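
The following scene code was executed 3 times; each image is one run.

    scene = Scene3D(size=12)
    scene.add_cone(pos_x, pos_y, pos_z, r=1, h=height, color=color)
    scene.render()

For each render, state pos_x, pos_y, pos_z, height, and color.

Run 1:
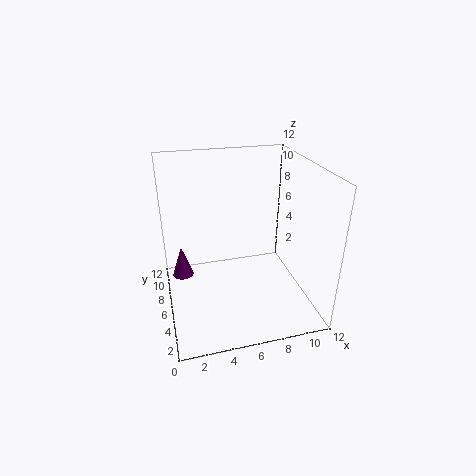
pos_x = 1.5
pos_y = 10
pos_z = 0.5
height = 3
color = 'purple'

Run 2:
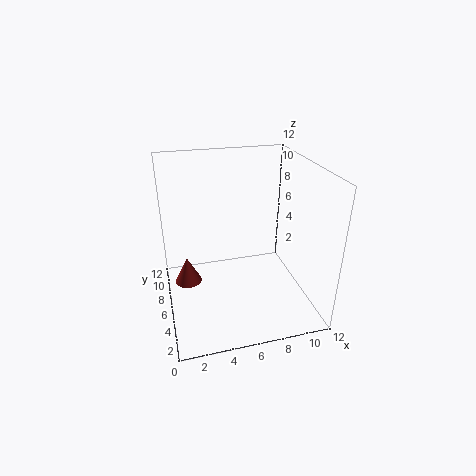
pos_x = 1.5
pos_y = 4
pos_z = 4
height = 2
color = 'brown'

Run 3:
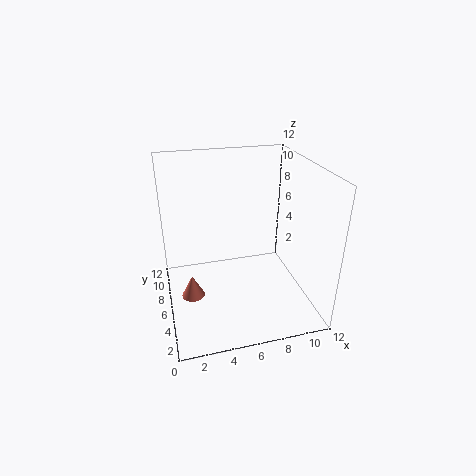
pos_x = 2
pos_y = 6.5
pos_z = 0.5
height = 2
color = 'salmon'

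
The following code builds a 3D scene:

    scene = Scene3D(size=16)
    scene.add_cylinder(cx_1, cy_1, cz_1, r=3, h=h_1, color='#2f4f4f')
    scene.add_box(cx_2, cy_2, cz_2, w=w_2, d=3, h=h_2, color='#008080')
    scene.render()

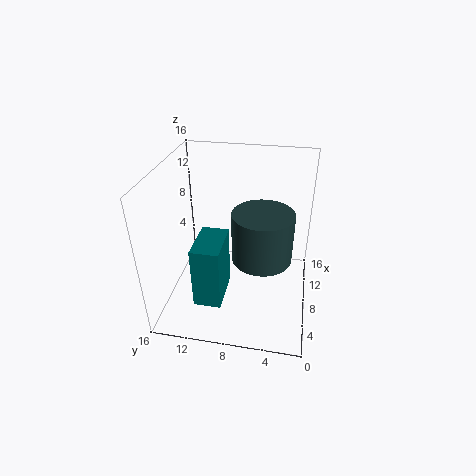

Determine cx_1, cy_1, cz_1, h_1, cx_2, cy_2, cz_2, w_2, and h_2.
cx_1 = 5, cy_1 = 5, cz_1 = 8, h_1 = 5, cx_2 = 3, cy_2 = 9, cz_2 = 2, w_2 = 5, h_2 = 7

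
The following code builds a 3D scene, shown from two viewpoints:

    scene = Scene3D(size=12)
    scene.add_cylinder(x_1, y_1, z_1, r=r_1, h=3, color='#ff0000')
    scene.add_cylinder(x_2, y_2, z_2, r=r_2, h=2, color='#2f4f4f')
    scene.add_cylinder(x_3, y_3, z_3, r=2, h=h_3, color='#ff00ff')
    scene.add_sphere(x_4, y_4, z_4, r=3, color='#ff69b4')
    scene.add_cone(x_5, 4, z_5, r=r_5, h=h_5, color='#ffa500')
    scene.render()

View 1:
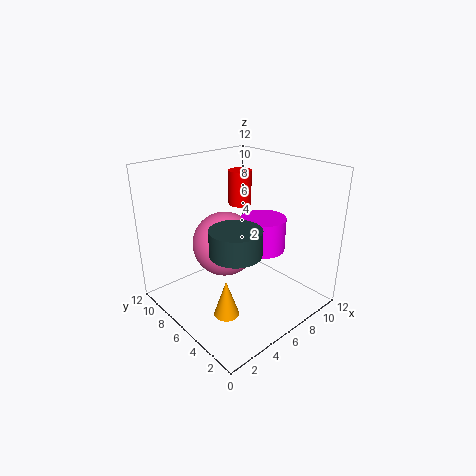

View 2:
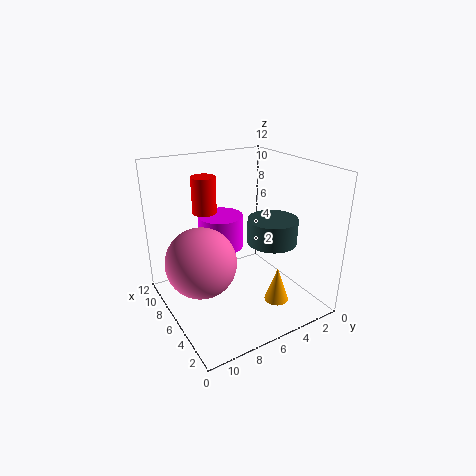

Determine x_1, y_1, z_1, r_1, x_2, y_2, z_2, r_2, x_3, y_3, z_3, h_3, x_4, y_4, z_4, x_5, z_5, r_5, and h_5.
x_1 = 8
y_1 = 8
z_1 = 8
r_1 = 1
x_2 = 4
y_2 = 4
z_2 = 6
r_2 = 2
x_3 = 9
y_3 = 6
z_3 = 4
h_3 = 3
x_4 = 7
y_4 = 9
z_4 = 4
x_5 = 3
z_5 = 1
r_5 = 1
h_5 = 3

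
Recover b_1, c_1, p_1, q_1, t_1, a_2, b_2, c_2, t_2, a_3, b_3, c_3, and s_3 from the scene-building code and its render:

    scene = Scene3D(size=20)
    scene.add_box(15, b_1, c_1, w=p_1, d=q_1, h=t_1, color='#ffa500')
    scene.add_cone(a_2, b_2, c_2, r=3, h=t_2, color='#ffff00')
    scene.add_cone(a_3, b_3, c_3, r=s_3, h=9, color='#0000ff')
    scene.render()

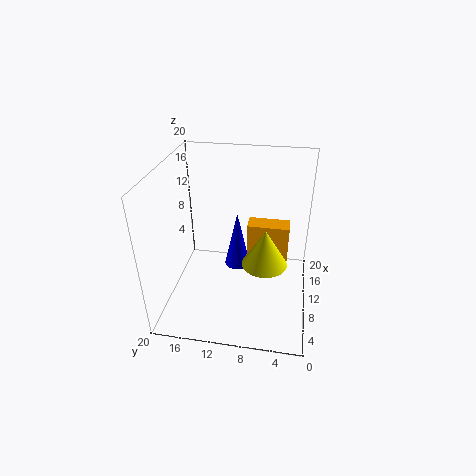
b_1 = 3
c_1 = 2
p_1 = 3
q_1 = 6.5
t_1 = 7
a_2 = 7.5
b_2 = 6
c_2 = 8
t_2 = 5
a_3 = 15
b_3 = 11
c_3 = 2
s_3 = 2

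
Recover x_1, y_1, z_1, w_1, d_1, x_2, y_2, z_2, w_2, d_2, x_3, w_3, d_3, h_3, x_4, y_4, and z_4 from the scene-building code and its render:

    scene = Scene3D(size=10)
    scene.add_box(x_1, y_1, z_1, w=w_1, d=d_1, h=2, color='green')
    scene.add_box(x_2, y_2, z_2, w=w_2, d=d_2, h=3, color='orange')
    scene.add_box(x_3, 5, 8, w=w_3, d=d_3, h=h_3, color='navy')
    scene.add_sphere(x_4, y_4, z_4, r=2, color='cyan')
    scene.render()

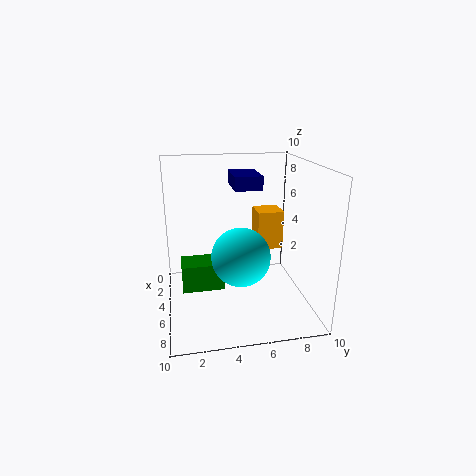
x_1 = 3
y_1 = 1
z_1 = 1
w_1 = 2
d_1 = 3
x_2 = 1
y_2 = 7
z_2 = 3
w_2 = 2
d_2 = 2
x_3 = 1
w_3 = 3
d_3 = 2
h_3 = 1
x_4 = 6
y_4 = 5
z_4 = 4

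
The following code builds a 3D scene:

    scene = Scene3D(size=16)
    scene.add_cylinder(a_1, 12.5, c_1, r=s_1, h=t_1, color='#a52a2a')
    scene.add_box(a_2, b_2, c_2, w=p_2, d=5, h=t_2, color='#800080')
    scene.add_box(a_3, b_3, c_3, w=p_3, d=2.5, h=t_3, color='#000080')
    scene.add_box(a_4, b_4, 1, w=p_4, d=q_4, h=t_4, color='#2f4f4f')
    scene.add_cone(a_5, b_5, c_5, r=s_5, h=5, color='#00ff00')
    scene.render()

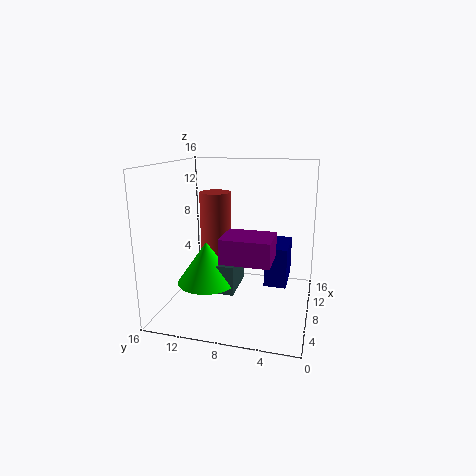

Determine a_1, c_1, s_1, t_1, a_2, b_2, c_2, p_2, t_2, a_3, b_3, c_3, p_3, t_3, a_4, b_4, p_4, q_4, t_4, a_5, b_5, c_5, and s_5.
a_1 = 13.5, c_1 = 4, s_1 = 2, t_1 = 8, a_2 = 2.5, b_2 = 3.5, c_2 = 7, p_2 = 4, t_2 = 2.5, a_3 = 8, b_3 = 2.5, c_3 = 2.5, p_3 = 5, t_3 = 4.5, a_4 = 7.5, b_4 = 8.5, p_4 = 5.5, q_4 = 2, t_4 = 3.5, a_5 = 8.5, b_5 = 12, c_5 = 2, s_5 = 3.5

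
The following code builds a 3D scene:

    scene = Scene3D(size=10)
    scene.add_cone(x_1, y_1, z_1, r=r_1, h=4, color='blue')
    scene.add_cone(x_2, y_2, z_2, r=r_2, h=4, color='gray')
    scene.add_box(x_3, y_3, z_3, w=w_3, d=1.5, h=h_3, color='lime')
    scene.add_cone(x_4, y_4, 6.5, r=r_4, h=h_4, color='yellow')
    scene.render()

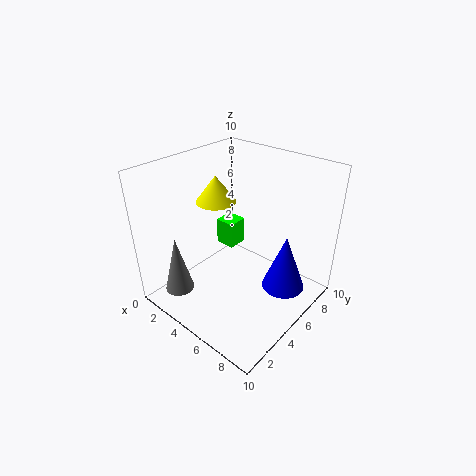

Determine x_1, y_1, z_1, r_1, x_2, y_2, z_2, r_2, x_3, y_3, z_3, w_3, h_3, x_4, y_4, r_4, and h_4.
x_1 = 8; y_1 = 6.5; z_1 = 1.5; r_1 = 1.5; x_2 = 2.5; y_2 = 1.5; z_2 = 1.5; r_2 = 1; x_3 = 2; y_3 = 6; z_3 = 3; w_3 = 1.5; h_3 = 2; x_4 = 2; y_4 = 6; r_4 = 1.5; h_4 = 2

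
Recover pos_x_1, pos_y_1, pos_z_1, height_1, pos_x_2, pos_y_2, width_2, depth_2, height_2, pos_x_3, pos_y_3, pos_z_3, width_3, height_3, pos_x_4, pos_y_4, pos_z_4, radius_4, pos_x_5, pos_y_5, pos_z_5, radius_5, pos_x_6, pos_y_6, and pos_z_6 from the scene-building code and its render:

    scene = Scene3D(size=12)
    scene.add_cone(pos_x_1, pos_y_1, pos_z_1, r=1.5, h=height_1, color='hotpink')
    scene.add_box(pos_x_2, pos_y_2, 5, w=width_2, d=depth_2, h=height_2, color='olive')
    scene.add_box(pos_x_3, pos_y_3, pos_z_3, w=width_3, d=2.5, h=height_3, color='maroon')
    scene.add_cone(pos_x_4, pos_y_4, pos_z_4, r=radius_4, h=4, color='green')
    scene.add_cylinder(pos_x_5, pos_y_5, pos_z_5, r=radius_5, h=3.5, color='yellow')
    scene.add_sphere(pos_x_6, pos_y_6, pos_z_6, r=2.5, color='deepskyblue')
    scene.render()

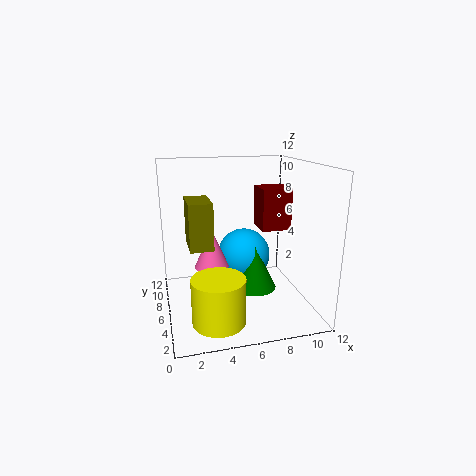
pos_x_1 = 4; pos_y_1 = 7.5; pos_z_1 = 3; height_1 = 3.5; pos_x_2 = 2; pos_y_2 = 6; width_2 = 2; depth_2 = 3.5; height_2 = 4; pos_x_3 = 8; pos_y_3 = 5.5; pos_z_3 = 6.5; width_3 = 2.5; height_3 = 3.5; pos_x_4 = 8; pos_y_4 = 7.5; pos_z_4 = 0.5; radius_4 = 2; pos_x_5 = 3.5; pos_y_5 = 2; pos_z_5 = 1; radius_5 = 2; pos_x_6 = 7.5; pos_y_6 = 9.5; pos_z_6 = 3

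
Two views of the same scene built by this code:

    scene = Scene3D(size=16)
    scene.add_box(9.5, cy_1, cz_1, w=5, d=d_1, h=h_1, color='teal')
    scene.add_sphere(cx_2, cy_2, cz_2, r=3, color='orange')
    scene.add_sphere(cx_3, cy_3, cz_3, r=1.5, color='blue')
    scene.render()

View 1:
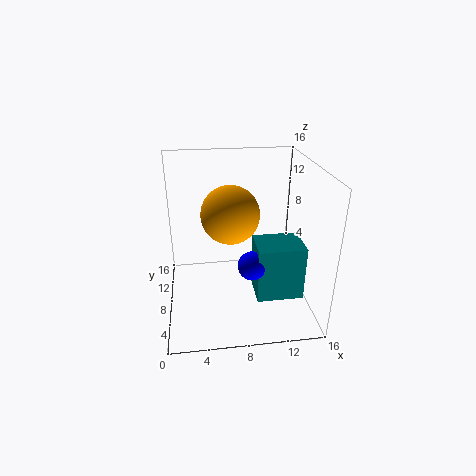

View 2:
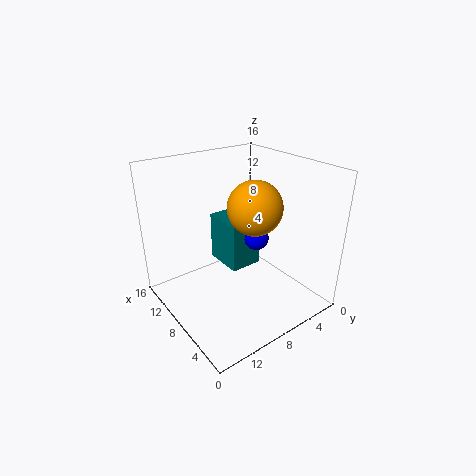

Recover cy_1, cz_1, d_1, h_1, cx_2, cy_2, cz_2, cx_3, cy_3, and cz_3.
cy_1 = 3.5, cz_1 = 2.5, d_1 = 4, h_1 = 6, cx_2 = 7, cy_2 = 6.5, cz_2 = 11.5, cx_3 = 9, cy_3 = 4.5, cz_3 = 6.5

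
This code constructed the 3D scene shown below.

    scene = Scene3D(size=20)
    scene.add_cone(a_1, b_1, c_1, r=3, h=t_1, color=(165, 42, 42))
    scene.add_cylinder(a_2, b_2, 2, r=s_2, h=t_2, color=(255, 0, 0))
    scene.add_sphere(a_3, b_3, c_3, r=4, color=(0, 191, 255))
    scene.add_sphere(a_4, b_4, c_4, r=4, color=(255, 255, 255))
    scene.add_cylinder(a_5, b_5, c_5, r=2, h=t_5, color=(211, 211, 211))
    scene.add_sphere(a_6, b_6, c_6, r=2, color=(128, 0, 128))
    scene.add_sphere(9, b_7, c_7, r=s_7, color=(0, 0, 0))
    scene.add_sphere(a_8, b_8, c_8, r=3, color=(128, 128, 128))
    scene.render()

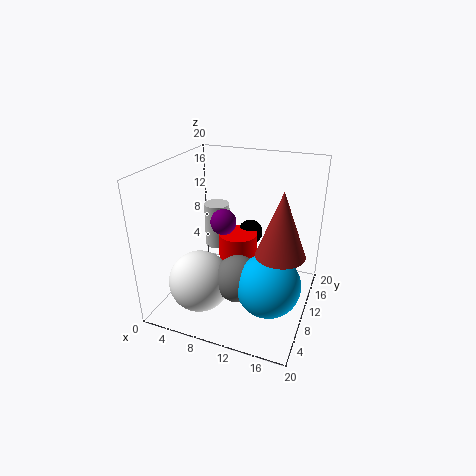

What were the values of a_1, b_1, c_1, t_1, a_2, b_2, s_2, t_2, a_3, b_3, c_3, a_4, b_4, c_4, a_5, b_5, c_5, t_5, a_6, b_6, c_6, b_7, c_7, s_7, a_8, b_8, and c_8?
a_1 = 17; b_1 = 6; c_1 = 11; t_1 = 8; a_2 = 8; b_2 = 15; s_2 = 3; t_2 = 6; a_3 = 16; b_3 = 5; c_3 = 7; a_4 = 7; b_4 = 4; c_4 = 6; a_5 = 4; b_5 = 16; c_5 = 5; t_5 = 7; a_6 = 6; b_6 = 14; c_6 = 10; b_7 = 18; c_7 = 7; s_7 = 2; a_8 = 12; b_8 = 5; c_8 = 7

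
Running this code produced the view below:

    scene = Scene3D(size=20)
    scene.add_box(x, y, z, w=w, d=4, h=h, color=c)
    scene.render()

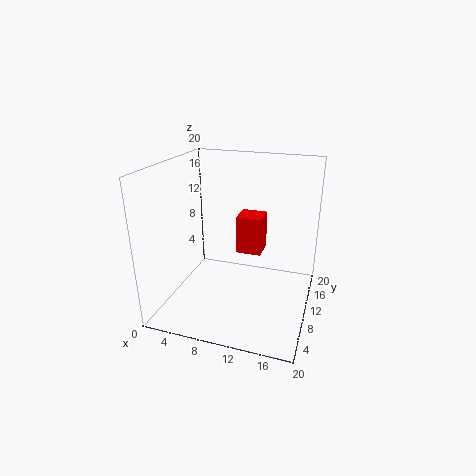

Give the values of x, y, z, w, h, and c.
x = 8, y = 15, z = 5, w = 4, h = 6, c = 'red'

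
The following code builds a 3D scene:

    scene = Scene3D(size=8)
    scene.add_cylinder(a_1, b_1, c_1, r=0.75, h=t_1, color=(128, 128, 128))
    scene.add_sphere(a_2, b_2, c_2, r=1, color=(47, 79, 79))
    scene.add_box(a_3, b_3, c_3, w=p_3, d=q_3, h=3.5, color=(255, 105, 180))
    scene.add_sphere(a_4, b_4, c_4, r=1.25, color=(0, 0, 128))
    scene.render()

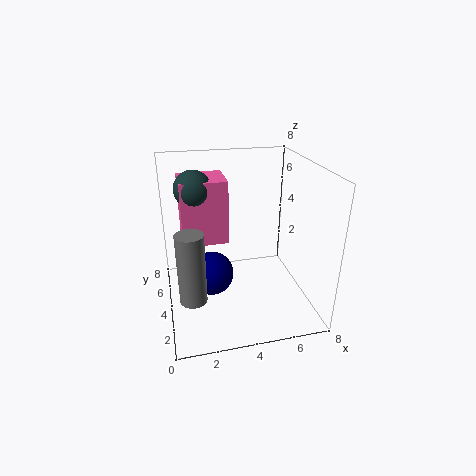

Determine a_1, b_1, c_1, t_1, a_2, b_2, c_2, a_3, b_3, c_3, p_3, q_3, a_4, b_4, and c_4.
a_1 = 1.25
b_1 = 3
c_1 = 1
t_1 = 4
a_2 = 1.75
b_2 = 4.75
c_2 = 6.75
a_3 = 1
b_3 = 4
c_3 = 3.75
p_3 = 2.5
q_3 = 2.25
a_4 = 2.5
b_4 = 4.25
c_4 = 1.75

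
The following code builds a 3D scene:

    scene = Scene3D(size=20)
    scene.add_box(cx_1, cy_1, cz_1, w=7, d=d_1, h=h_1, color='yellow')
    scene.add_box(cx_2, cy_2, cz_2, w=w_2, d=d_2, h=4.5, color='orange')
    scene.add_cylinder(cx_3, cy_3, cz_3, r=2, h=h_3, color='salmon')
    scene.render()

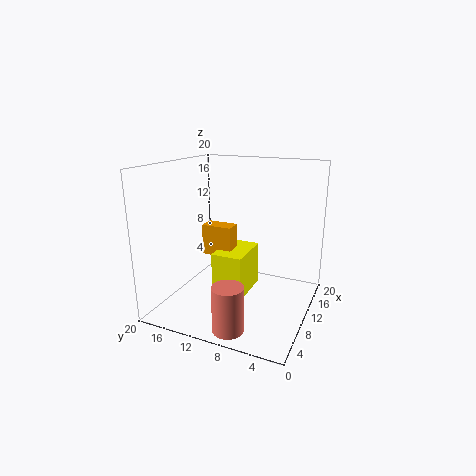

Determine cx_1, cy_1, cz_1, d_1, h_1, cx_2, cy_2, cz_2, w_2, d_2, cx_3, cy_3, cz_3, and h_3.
cx_1 = 8.5
cy_1 = 9
cz_1 = 1
d_1 = 4.5
h_1 = 6.5
cx_2 = 10.5
cy_2 = 11.5
cz_2 = 6.5
w_2 = 2.5
d_2 = 4.5
cx_3 = 2.5
cy_3 = 8
cz_3 = 0.5
h_3 = 6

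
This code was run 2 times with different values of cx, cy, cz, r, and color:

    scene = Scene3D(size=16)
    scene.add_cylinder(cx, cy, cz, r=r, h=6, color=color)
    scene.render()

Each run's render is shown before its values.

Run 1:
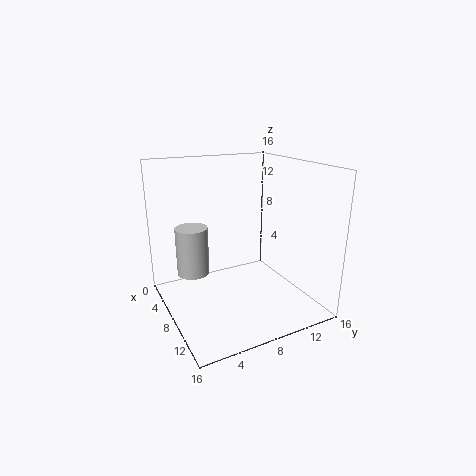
cx = 2.5
cy = 4.5
cz = 2
r = 2
color = 'lightgray'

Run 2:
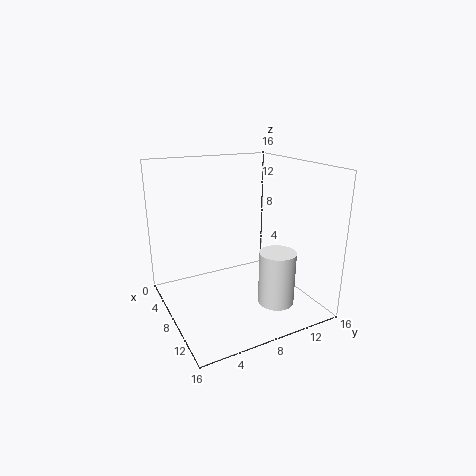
cx = 11.5
cy = 11
cz = 1
r = 2
color = 'white'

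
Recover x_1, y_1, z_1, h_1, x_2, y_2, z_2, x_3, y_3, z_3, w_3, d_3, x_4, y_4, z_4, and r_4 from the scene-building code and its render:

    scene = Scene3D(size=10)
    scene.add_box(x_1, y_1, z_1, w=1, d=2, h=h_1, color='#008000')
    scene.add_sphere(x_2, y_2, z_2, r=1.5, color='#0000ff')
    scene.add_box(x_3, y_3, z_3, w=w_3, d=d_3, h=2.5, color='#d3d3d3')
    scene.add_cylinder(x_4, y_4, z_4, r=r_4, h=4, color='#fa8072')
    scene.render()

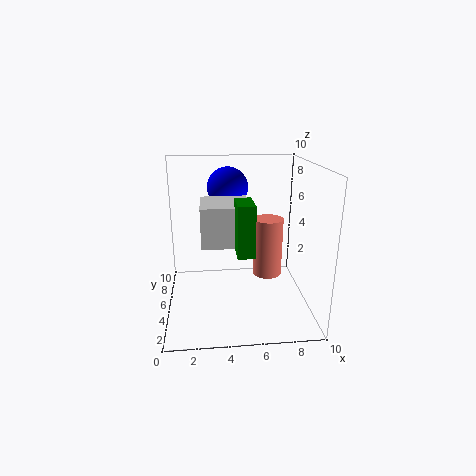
x_1 = 4.5, y_1 = 0.5, z_1 = 5.5, h_1 = 3, x_2 = 4.5, y_2 = 7.5, z_2 = 8, x_3 = 2.5, y_3 = 2, z_3 = 5.5, w_3 = 3, d_3 = 3, x_4 = 7, y_4 = 4.5, z_4 = 2.5, r_4 = 1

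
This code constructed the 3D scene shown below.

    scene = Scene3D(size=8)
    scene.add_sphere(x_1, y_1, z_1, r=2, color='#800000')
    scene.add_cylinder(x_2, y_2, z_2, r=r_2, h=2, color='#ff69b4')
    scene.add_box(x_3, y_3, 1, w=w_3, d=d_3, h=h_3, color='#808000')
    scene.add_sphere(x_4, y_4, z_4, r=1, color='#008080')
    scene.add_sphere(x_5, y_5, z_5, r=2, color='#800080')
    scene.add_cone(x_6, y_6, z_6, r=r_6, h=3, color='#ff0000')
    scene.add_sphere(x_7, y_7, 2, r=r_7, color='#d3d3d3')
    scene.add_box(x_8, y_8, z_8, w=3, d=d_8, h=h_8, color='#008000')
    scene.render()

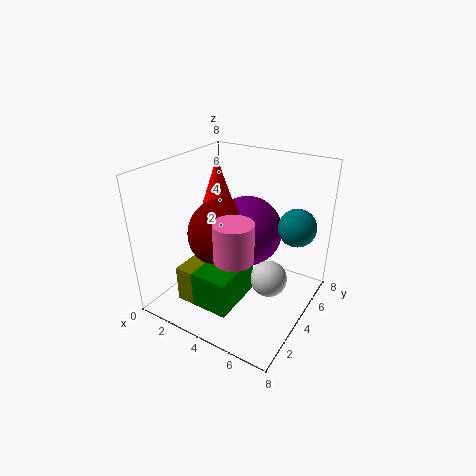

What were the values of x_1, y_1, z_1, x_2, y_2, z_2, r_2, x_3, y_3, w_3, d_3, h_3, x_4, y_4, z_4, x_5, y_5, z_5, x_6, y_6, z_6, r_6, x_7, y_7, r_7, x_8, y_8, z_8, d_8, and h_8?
x_1 = 3; y_1 = 4; z_1 = 4; x_2 = 5; y_2 = 2; z_2 = 4; r_2 = 1; x_3 = 2; y_3 = 1; w_3 = 1; d_3 = 2; h_3 = 2; x_4 = 7; y_4 = 5; z_4 = 5; x_5 = 4; y_5 = 5; z_5 = 4; x_6 = 2; y_6 = 5; z_6 = 5; r_6 = 1; x_7 = 6; y_7 = 4; r_7 = 1; x_8 = 2; y_8 = 1; z_8 = 1; d_8 = 3; h_8 = 2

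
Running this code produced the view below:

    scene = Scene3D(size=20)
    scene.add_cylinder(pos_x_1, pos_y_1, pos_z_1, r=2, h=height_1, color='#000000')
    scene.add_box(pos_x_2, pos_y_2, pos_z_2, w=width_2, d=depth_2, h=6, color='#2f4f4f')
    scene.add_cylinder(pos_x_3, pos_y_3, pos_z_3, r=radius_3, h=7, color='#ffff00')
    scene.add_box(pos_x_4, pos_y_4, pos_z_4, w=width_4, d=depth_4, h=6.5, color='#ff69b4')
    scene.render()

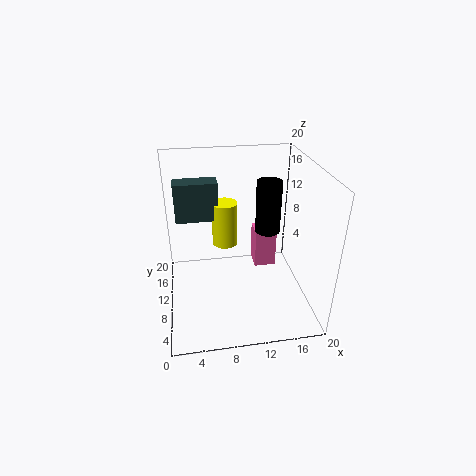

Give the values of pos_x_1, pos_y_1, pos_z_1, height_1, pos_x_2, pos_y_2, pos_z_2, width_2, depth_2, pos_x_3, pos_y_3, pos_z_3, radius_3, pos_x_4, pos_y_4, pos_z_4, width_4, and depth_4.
pos_x_1 = 16
pos_y_1 = 16.5
pos_z_1 = 7
height_1 = 8.5
pos_x_2 = 1.5
pos_y_2 = 15.5
pos_z_2 = 10
width_2 = 6.5
depth_2 = 3
pos_x_3 = 9
pos_y_3 = 16.5
pos_z_3 = 5.5
radius_3 = 2
pos_x_4 = 14
pos_y_4 = 16
pos_z_4 = 0.5
width_4 = 3.5
depth_4 = 3.5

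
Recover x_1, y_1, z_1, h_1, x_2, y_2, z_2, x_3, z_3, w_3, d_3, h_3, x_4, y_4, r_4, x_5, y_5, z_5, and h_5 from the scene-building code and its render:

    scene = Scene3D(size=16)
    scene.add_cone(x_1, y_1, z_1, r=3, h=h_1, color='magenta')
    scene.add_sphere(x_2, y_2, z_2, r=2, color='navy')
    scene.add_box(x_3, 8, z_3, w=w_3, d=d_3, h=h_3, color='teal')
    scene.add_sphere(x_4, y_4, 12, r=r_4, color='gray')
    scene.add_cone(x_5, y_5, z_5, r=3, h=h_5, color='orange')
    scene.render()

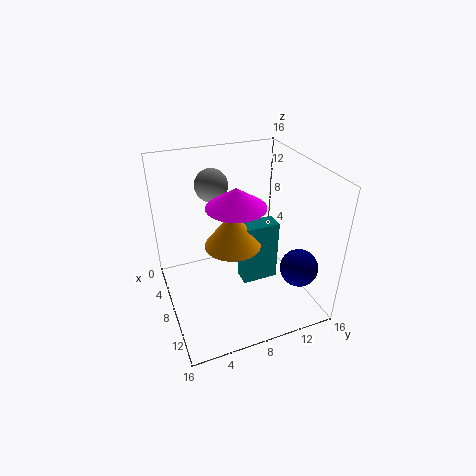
x_1 = 10; y_1 = 7; z_1 = 13; h_1 = 2; x_2 = 13; y_2 = 13; z_2 = 6; x_3 = 8; z_3 = 3; w_3 = 2; d_3 = 4; h_3 = 7; x_4 = 2; y_4 = 7; r_4 = 2; x_5 = 9; y_5 = 7; z_5 = 8; h_5 = 4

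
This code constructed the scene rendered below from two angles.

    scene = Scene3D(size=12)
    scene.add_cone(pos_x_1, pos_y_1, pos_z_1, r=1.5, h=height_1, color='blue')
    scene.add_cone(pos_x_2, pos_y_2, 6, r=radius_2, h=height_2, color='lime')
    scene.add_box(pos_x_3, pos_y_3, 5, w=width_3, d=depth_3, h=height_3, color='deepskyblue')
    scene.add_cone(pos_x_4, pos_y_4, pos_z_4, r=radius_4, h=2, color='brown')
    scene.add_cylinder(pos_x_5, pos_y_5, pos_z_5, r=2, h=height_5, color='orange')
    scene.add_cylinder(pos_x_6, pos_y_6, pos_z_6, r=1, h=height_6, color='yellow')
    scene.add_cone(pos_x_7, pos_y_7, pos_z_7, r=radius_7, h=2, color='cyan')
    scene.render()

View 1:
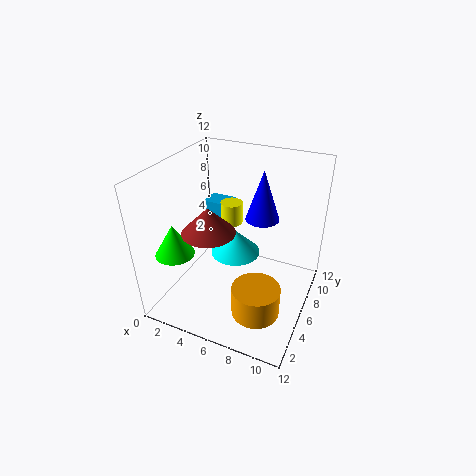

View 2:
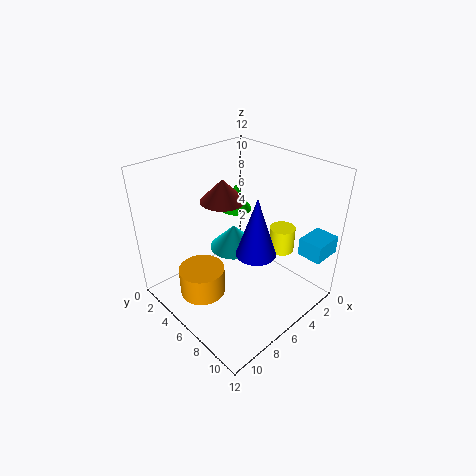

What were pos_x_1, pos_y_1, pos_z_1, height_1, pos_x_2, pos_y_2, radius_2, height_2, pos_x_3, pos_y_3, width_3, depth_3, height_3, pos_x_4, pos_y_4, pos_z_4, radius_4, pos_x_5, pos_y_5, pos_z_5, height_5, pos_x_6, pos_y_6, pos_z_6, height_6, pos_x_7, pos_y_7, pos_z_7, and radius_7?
pos_x_1 = 7; pos_y_1 = 9; pos_z_1 = 6.5; height_1 = 4.5; pos_x_2 = 2.5; pos_y_2 = 2; radius_2 = 1.5; height_2 = 2.5; pos_x_3 = 0.5; pos_y_3 = 10; width_3 = 2.5; depth_3 = 2; height_3 = 1.5; pos_x_4 = 5; pos_y_4 = 3; pos_z_4 = 8; radius_4 = 2; pos_x_5 = 8.5; pos_y_5 = 4; pos_z_5 = 0.5; height_5 = 2.5; pos_x_6 = 4; pos_y_6 = 9; pos_z_6 = 5.5; height_6 = 2; pos_x_7 = 6; pos_y_7 = 5.5; pos_z_7 = 5; radius_7 = 2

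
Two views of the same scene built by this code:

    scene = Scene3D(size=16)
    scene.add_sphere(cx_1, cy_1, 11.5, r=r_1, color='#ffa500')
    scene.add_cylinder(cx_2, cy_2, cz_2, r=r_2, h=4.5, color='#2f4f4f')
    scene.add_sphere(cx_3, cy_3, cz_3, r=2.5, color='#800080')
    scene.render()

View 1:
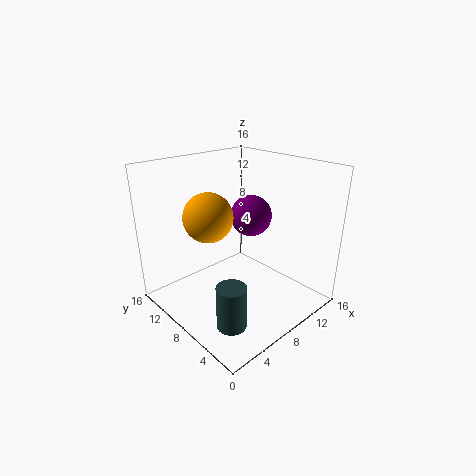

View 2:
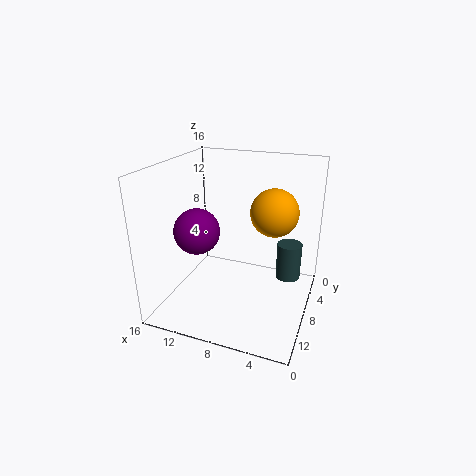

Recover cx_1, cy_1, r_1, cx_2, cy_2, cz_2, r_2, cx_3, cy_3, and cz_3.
cx_1 = 4; cy_1 = 8; r_1 = 2.5; cx_2 = 3; cy_2 = 3.5; cz_2 = 1.5; r_2 = 1.5; cx_3 = 12; cy_3 = 10; cz_3 = 9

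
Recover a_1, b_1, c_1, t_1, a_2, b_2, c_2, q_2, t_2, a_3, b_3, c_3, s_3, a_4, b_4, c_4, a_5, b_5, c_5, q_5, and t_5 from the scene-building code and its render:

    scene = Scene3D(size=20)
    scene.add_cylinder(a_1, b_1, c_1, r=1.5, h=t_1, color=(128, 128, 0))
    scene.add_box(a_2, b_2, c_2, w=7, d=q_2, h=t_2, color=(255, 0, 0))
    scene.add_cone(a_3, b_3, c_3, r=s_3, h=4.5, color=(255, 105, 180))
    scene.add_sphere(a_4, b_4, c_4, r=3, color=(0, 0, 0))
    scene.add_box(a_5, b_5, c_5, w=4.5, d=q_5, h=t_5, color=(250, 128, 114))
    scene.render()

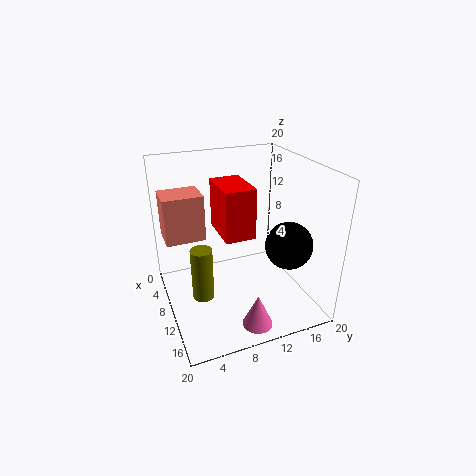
a_1 = 10.5; b_1 = 4.5; c_1 = 2; t_1 = 7.5; a_2 = 2.5; b_2 = 8.5; c_2 = 9; q_2 = 4.5; t_2 = 7.5; a_3 = 17; b_3 = 10; c_3 = 0.5; s_3 = 2; a_4 = 16; b_4 = 14.5; c_4 = 11; a_5 = 3.5; b_5 = 0.5; c_5 = 9.5; q_5 = 5.5; t_5 = 6.5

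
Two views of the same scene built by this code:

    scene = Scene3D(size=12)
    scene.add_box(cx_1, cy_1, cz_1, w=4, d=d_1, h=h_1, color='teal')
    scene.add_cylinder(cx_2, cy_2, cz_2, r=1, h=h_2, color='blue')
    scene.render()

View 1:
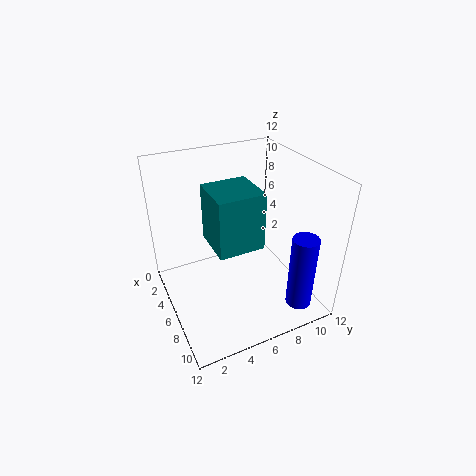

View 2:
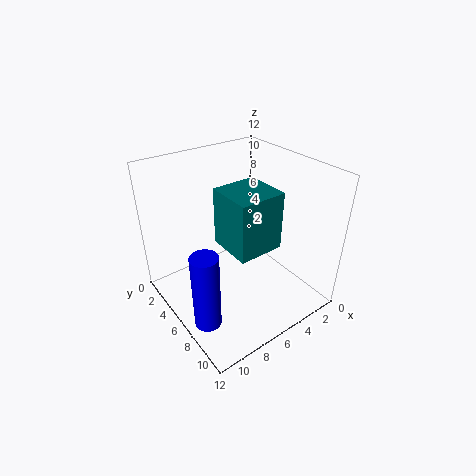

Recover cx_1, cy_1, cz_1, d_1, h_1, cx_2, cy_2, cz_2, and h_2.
cx_1 = 3
cy_1 = 4
cz_1 = 5
d_1 = 4
h_1 = 5
cx_2 = 11
cy_2 = 9
cz_2 = 2
h_2 = 6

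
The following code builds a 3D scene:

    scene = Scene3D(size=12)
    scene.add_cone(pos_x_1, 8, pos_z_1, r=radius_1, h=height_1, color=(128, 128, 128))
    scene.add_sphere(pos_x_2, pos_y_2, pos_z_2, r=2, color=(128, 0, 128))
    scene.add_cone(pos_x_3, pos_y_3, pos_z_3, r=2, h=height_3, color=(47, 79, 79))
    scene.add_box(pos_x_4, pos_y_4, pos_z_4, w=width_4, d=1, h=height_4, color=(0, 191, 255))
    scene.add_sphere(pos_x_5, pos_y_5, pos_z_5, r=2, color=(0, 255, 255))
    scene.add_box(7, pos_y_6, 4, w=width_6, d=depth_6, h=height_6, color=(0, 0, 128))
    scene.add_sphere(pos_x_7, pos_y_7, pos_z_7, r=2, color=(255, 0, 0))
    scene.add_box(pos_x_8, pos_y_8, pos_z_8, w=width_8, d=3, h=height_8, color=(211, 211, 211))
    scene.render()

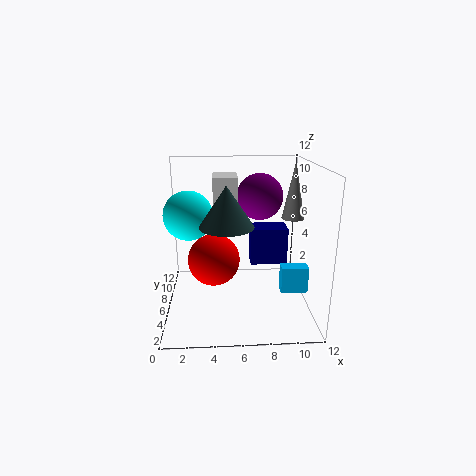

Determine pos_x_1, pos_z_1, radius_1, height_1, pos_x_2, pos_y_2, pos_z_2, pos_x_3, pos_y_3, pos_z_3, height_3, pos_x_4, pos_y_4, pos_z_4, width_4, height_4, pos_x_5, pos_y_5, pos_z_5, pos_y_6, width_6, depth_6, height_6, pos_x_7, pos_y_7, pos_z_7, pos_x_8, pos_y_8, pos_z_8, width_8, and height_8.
pos_x_1 = 11, pos_z_1 = 7, radius_1 = 1, height_1 = 5, pos_x_2 = 8, pos_y_2 = 8, pos_z_2 = 9, pos_x_3 = 5, pos_y_3 = 3, pos_z_3 = 8, height_3 = 3, pos_x_4 = 9, pos_y_4 = 2, pos_z_4 = 3, width_4 = 2, height_4 = 2, pos_x_5 = 2, pos_y_5 = 6, pos_z_5 = 8, pos_y_6 = 5, width_6 = 3, depth_6 = 2, height_6 = 3, pos_x_7 = 4, pos_y_7 = 4, pos_z_7 = 5, pos_x_8 = 4, pos_y_8 = 6, pos_z_8 = 8, width_8 = 2, height_8 = 3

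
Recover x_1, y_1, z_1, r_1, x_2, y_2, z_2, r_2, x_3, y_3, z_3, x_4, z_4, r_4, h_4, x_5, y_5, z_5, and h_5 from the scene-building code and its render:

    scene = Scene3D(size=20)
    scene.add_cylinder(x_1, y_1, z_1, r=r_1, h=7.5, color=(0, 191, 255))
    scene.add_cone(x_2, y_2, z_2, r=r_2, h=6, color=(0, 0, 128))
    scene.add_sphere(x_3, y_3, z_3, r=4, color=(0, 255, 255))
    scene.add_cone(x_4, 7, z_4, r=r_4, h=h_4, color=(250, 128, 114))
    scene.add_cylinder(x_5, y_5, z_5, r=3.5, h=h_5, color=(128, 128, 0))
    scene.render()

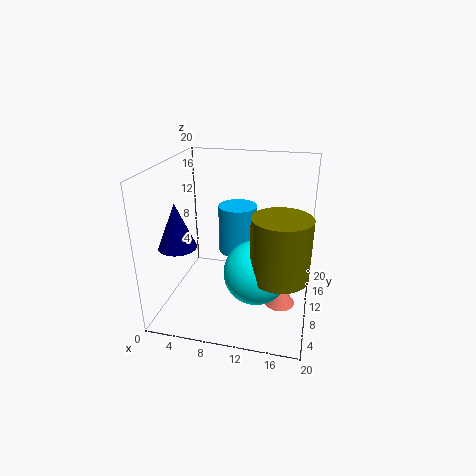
x_1 = 8.5; y_1 = 16; z_1 = 5; r_1 = 3; x_2 = 3; y_2 = 5.5; z_2 = 10; r_2 = 2.5; x_3 = 13.5; y_3 = 5; z_3 = 8; x_4 = 16.5; z_4 = 2.5; r_4 = 2; h_4 = 3; x_5 = 16.5; y_5 = 4; z_5 = 8.5; h_5 = 7.5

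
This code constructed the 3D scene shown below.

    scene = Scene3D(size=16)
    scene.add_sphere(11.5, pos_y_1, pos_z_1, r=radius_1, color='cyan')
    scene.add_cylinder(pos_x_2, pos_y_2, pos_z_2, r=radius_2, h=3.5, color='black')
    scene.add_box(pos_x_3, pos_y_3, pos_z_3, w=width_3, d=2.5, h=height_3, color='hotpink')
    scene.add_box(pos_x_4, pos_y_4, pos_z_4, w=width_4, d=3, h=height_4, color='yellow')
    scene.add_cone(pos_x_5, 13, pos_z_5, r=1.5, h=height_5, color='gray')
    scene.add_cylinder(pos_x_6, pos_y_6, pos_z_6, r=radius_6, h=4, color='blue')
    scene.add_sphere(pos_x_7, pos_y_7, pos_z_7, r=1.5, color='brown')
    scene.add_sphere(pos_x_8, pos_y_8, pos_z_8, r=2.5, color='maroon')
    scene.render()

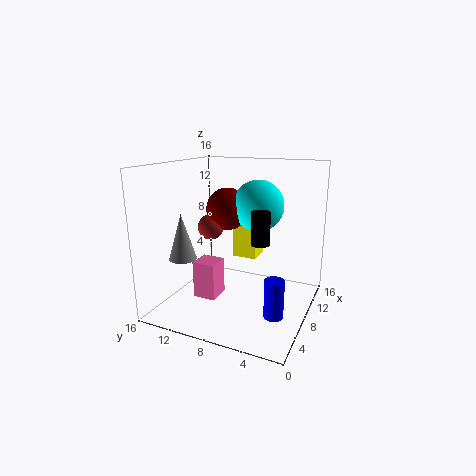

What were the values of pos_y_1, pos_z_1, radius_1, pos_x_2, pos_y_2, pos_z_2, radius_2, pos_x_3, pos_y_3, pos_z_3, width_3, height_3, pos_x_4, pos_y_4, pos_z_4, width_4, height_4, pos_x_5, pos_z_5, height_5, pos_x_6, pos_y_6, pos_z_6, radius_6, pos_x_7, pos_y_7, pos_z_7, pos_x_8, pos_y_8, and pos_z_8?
pos_y_1 = 7
pos_z_1 = 11
radius_1 = 3
pos_x_2 = 7
pos_y_2 = 5
pos_z_2 = 8
radius_2 = 1
pos_x_3 = 4
pos_y_3 = 9
pos_z_3 = 2
width_3 = 2.5
height_3 = 4
pos_x_4 = 12
pos_y_4 = 7.5
pos_z_4 = 4
width_4 = 3
height_4 = 6.5
pos_x_5 = 4.5
pos_z_5 = 6
height_5 = 5
pos_x_6 = 4.5
pos_y_6 = 2.5
pos_z_6 = 1.5
radius_6 = 1
pos_x_7 = 9
pos_y_7 = 12
pos_z_7 = 8.5
pos_x_8 = 10.5
pos_y_8 = 10.5
pos_z_8 = 10.5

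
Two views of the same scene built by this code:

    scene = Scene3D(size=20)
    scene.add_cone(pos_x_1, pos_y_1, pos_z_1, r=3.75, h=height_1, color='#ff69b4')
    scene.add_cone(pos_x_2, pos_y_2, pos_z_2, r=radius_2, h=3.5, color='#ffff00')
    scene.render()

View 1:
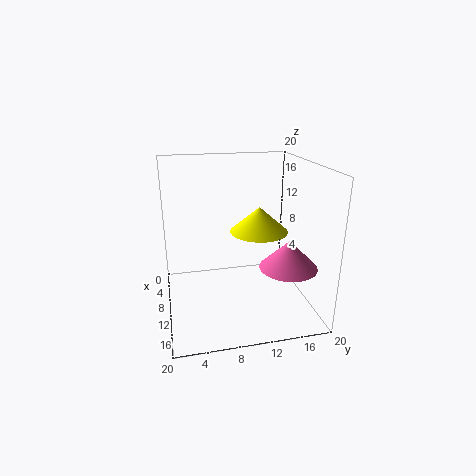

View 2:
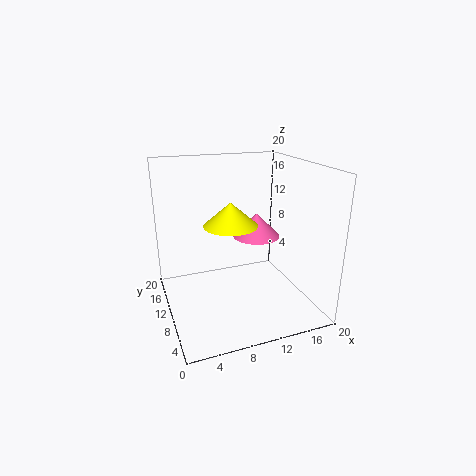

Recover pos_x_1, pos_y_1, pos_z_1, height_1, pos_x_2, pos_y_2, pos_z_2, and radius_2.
pos_x_1 = 15.25; pos_y_1 = 15.5; pos_z_1 = 7.5; height_1 = 3.75; pos_x_2 = 10; pos_y_2 = 13; pos_z_2 = 10.75; radius_2 = 4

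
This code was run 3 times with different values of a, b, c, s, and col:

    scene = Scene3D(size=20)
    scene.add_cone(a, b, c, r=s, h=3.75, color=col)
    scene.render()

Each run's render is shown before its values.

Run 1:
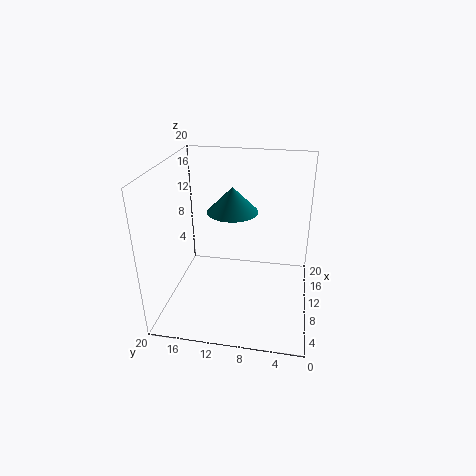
a = 13.75
b = 11.5
c = 12.25
s = 3.75
col = 'teal'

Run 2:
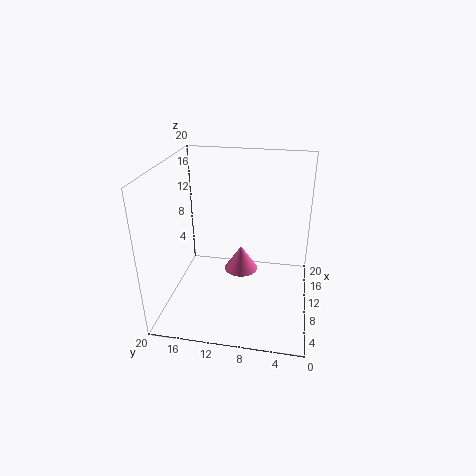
a = 12.5
b = 10
c = 3.5
s = 2.5
col = 'hotpink'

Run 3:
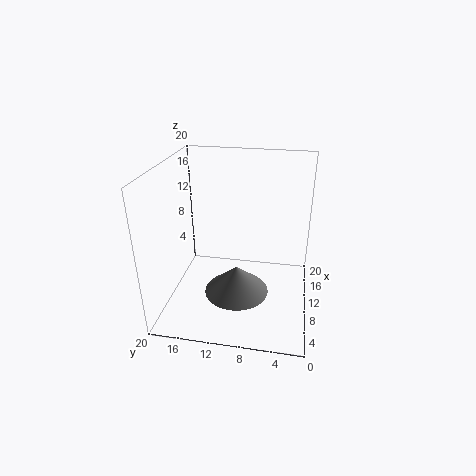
a = 6.25
b = 9.5
c = 4
s = 4.25
col = 'gray'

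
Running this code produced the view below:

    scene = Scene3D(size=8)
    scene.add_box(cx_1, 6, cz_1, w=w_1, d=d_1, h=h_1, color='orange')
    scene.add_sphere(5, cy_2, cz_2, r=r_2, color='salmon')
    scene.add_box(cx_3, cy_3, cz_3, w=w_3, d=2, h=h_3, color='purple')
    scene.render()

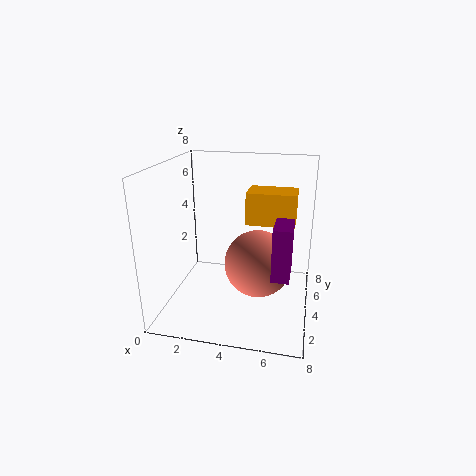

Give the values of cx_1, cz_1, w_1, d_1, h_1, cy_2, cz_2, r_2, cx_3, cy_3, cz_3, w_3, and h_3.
cx_1 = 4; cz_1 = 4; w_1 = 3; d_1 = 2; h_1 = 2; cy_2 = 5; cz_2 = 2; r_2 = 2; cx_3 = 6; cy_3 = 3; cz_3 = 2; w_3 = 1; h_3 = 3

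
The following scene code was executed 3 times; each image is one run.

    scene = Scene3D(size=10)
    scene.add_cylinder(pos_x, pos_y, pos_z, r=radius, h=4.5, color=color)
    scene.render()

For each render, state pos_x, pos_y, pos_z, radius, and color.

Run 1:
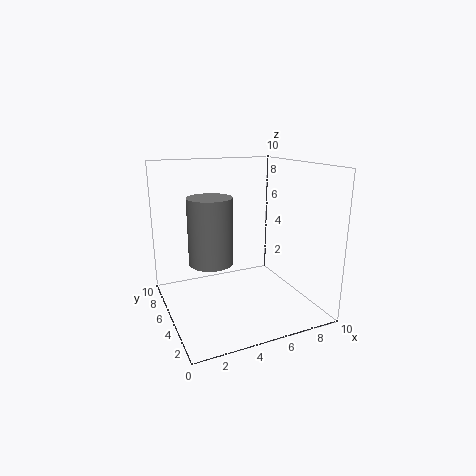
pos_x = 3; pos_y = 5; pos_z = 3.5; radius = 1.5; color = 'gray'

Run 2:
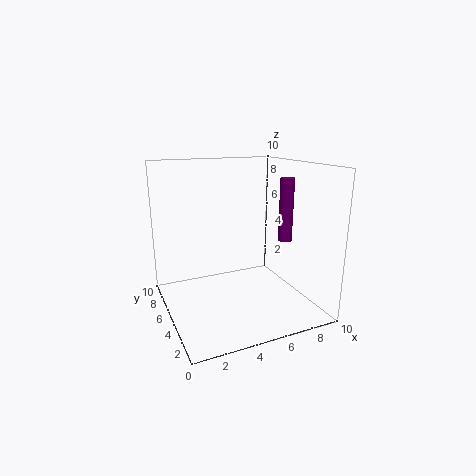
pos_x = 8.5; pos_y = 4.5; pos_z = 4.5; radius = 0.5; color = 'purple'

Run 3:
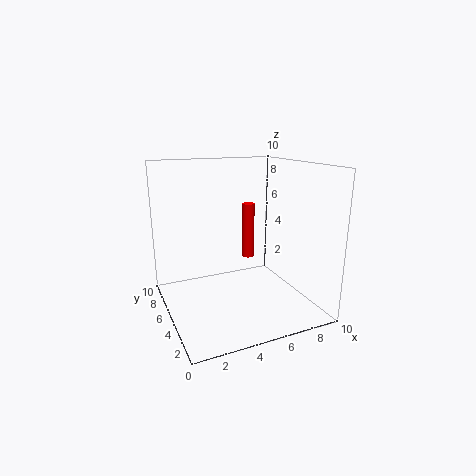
pos_x = 7.5; pos_y = 8.5; pos_z = 2; radius = 0.5; color = 'red'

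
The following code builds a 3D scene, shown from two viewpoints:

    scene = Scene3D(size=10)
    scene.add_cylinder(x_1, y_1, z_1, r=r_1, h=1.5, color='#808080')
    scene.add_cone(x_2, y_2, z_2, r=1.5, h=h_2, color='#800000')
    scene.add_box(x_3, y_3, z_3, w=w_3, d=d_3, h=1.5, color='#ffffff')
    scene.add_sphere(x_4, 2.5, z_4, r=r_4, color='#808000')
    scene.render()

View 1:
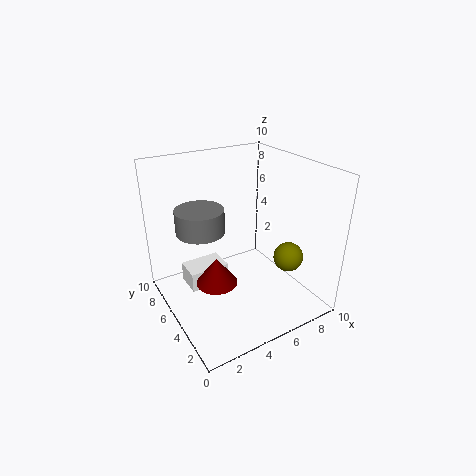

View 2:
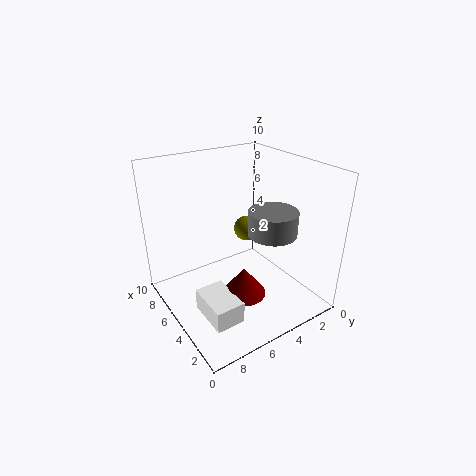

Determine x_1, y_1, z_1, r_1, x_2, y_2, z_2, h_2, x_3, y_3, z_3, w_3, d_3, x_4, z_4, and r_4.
x_1 = 2, y_1 = 4.5, z_1 = 6.5, r_1 = 1.5, x_2 = 3.5, y_2 = 5.5, z_2 = 1.5, h_2 = 2, x_3 = 2, y_3 = 6.5, z_3 = 0.5, w_3 = 3, d_3 = 2, x_4 = 7.5, z_4 = 4, r_4 = 1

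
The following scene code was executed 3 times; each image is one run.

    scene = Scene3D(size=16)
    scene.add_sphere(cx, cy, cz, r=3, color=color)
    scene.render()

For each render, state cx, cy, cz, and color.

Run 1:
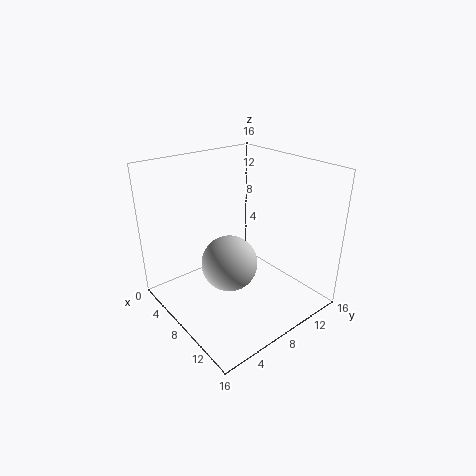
cx = 9
cy = 6
cz = 6
color = 'lightgray'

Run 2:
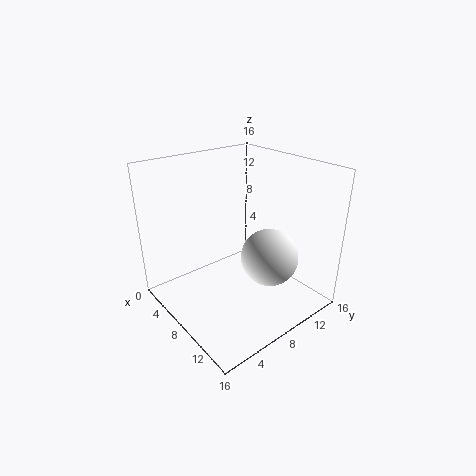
cx = 12
cy = 9
cz = 7
color = 'white'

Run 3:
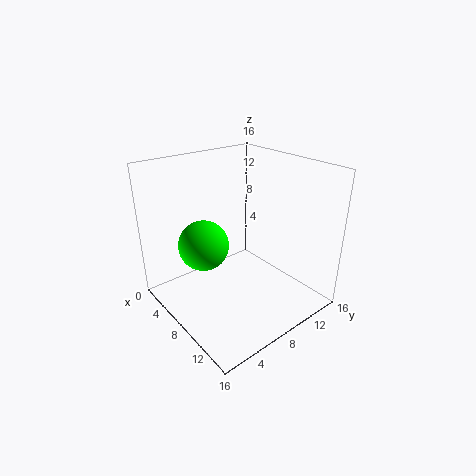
cx = 4
cy = 6
cz = 6
color = 'lime'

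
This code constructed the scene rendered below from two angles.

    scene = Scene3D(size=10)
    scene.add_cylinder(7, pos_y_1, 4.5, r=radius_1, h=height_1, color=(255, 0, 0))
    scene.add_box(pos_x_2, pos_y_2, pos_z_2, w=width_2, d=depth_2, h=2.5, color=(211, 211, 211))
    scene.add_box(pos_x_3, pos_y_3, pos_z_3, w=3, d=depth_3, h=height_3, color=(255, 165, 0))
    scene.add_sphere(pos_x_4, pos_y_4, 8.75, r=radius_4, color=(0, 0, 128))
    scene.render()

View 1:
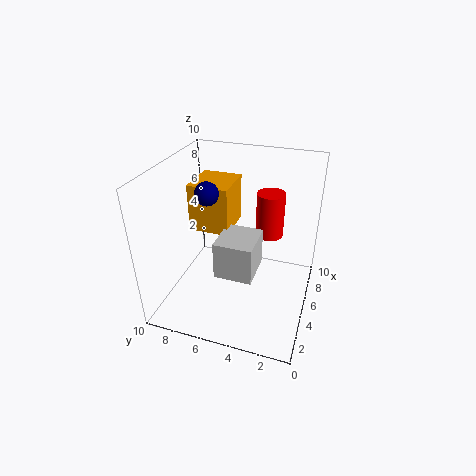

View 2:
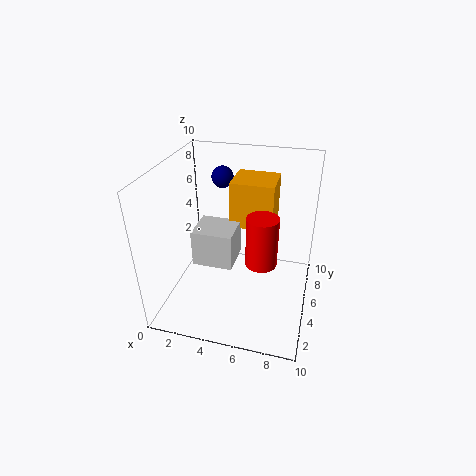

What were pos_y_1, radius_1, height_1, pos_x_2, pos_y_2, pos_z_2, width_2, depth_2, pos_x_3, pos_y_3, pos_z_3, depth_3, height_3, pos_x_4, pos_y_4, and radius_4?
pos_y_1 = 3.25; radius_1 = 1; height_1 = 3.25; pos_x_2 = 2.25; pos_y_2 = 3.25; pos_z_2 = 3.5; width_2 = 2.75; depth_2 = 2.5; pos_x_3 = 4.25; pos_y_3 = 5.5; pos_z_3 = 5.5; depth_3 = 2.75; height_3 = 3.25; pos_x_4 = 3.5; pos_y_4 = 6.5; radius_4 = 0.75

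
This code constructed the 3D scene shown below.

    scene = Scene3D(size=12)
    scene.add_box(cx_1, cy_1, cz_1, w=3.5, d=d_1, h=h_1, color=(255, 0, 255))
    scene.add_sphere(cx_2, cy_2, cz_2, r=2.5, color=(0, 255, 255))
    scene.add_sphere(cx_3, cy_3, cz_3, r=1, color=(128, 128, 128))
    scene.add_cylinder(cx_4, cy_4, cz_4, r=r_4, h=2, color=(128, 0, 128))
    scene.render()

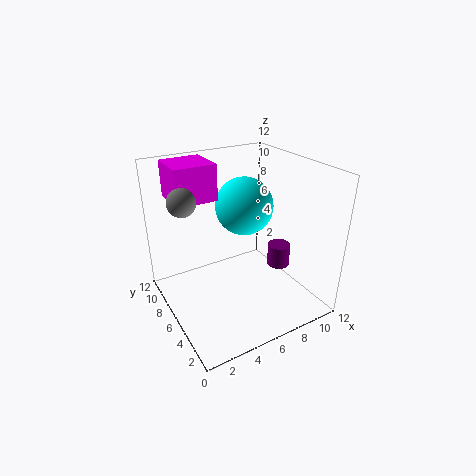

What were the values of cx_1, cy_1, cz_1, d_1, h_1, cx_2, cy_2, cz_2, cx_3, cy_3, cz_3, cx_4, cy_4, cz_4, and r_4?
cx_1 = 1.5, cy_1 = 7.5, cz_1 = 9, d_1 = 3.5, h_1 = 3, cx_2 = 7.5, cy_2 = 7.5, cz_2 = 8, cx_3 = 1, cy_3 = 5, cz_3 = 10.5, cx_4 = 10, cy_4 = 5.5, cz_4 = 2.5, r_4 = 1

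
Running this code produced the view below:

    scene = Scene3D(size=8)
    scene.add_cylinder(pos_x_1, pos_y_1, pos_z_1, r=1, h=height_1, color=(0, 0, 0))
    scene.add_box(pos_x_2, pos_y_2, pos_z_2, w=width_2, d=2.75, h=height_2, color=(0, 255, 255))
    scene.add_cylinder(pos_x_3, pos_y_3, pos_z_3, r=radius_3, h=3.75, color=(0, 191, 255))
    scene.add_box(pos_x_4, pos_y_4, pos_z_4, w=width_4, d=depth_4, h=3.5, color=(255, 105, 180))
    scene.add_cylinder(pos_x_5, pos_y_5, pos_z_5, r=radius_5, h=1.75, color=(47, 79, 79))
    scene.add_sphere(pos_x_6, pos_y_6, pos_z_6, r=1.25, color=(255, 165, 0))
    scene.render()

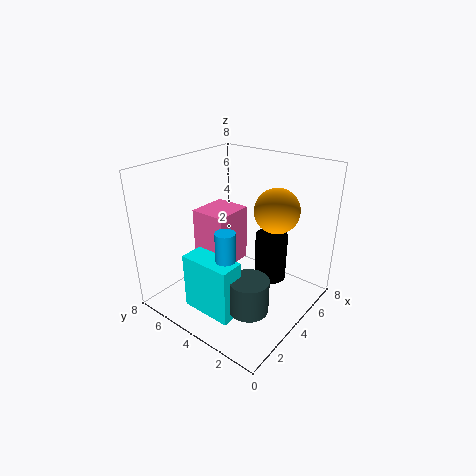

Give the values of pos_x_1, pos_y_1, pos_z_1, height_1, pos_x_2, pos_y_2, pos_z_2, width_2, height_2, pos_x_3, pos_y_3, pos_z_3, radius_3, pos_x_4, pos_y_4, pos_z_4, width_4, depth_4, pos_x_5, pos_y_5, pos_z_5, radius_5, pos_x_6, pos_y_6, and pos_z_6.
pos_x_1 = 6.75
pos_y_1 = 3.5
pos_z_1 = 0.25
height_1 = 3
pos_x_2 = 0.75
pos_y_2 = 2.25
pos_z_2 = 1
width_2 = 1.25
height_2 = 3
pos_x_3 = 1.75
pos_y_3 = 3
pos_z_3 = 1.75
radius_3 = 0.5
pos_x_4 = 4
pos_y_4 = 5.25
pos_z_4 = 1.25
width_4 = 2.5
depth_4 = 2.25
pos_x_5 = 2
pos_y_5 = 1.75
pos_z_5 = 1.5
radius_5 = 1
pos_x_6 = 5.5
pos_y_6 = 2.5
pos_z_6 = 5.5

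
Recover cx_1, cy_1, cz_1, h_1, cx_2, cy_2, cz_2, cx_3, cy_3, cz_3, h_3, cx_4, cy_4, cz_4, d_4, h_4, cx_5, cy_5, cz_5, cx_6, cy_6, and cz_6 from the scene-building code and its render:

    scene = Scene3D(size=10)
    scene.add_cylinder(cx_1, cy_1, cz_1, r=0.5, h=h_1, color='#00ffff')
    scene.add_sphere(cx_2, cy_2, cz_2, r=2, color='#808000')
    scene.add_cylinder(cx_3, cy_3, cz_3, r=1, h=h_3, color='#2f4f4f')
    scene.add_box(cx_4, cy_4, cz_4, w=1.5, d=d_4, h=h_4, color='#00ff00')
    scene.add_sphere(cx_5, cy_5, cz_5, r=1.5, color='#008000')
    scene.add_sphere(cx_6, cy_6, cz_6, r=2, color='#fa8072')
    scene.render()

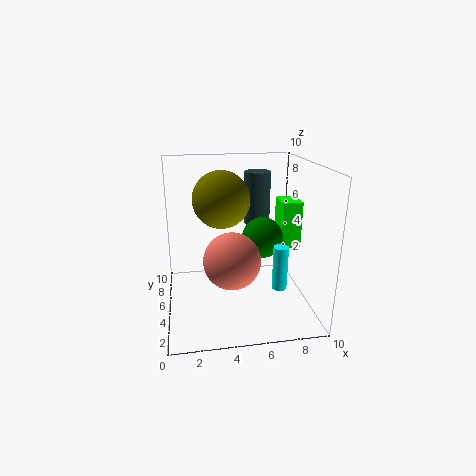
cx_1 = 7.5, cy_1 = 3, cz_1 = 2, h_1 = 3, cx_2 = 4, cy_2 = 6, cz_2 = 7.5, cx_3 = 7, cy_3 = 8, cz_3 = 5, h_3 = 4, cx_4 = 8.5, cy_4 = 6, cz_4 = 3.5, d_4 = 2, h_4 = 3.5, cx_5 = 7, cy_5 = 6, cz_5 = 4.5, cx_6 = 4.5, cy_6 = 4.5, cz_6 = 3.5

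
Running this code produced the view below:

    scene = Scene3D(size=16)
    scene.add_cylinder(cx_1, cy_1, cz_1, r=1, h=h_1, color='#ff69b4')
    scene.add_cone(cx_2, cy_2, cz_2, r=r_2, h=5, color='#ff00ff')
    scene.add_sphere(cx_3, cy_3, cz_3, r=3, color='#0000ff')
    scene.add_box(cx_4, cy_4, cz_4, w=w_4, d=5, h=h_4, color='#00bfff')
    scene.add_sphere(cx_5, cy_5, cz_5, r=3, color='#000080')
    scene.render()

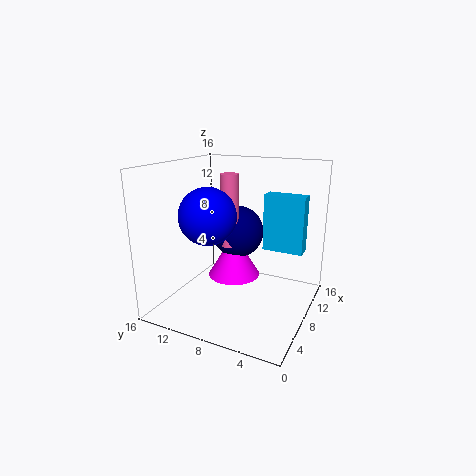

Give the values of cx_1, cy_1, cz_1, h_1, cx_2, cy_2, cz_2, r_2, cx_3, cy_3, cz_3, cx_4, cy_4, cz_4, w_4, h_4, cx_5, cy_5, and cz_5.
cx_1 = 8, cy_1 = 9, cz_1 = 7, h_1 = 8, cx_2 = 9, cy_2 = 9, cz_2 = 3, r_2 = 3, cx_3 = 5, cy_3 = 10, cz_3 = 11, cx_4 = 13, cy_4 = 2, cz_4 = 5, w_4 = 2, h_4 = 7, cx_5 = 10, cy_5 = 9, cz_5 = 8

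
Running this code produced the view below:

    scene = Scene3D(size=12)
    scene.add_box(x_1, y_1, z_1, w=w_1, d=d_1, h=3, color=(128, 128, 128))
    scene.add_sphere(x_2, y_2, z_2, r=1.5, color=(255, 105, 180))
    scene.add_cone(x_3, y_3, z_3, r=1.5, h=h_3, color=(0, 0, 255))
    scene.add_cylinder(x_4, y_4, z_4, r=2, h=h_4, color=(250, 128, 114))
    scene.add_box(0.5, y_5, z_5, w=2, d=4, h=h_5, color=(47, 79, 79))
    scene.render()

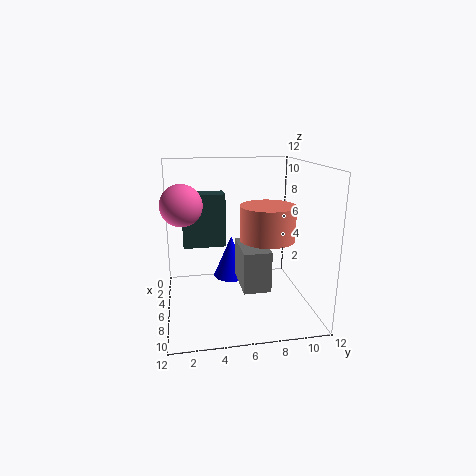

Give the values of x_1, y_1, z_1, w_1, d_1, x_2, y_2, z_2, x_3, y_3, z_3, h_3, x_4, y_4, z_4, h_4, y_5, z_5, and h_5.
x_1 = 7.5; y_1 = 5.5; z_1 = 3.5; w_1 = 3.5; d_1 = 2; x_2 = 8.5; y_2 = 1.5; z_2 = 9.5; x_3 = 5.5; y_3 = 5.5; z_3 = 2.5; h_3 = 3.5; x_4 = 9.5; y_4 = 7.5; z_4 = 7; h_4 = 2.5; y_5 = 1.5; z_5 = 4; h_5 = 5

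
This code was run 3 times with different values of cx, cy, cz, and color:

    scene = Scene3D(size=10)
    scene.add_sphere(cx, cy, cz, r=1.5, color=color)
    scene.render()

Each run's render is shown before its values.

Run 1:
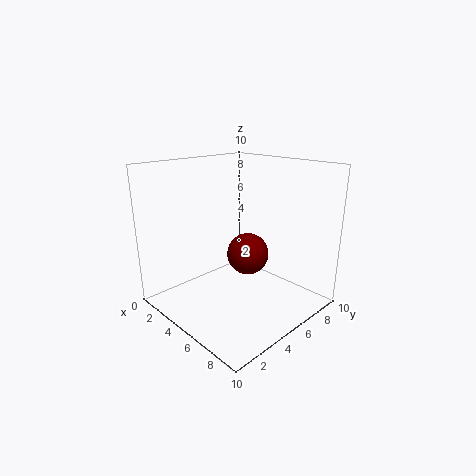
cx = 5
cy = 6
cz = 3.5
color = 'maroon'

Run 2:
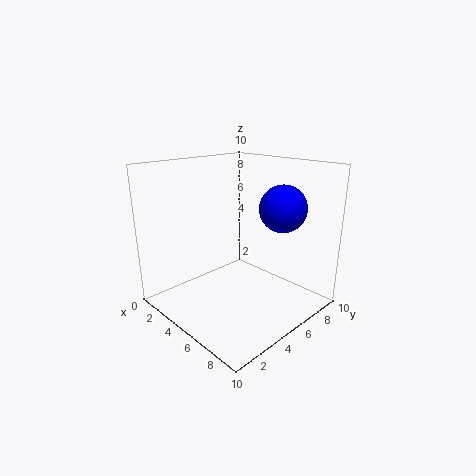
cx = 8
cy = 6
cz = 7.5
color = 'blue'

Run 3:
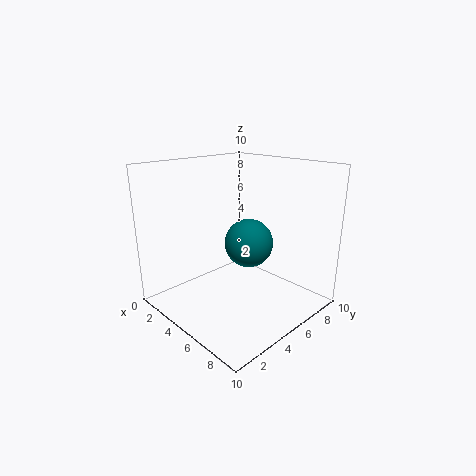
cx = 7
cy = 4
cz = 5.5
color = 'teal'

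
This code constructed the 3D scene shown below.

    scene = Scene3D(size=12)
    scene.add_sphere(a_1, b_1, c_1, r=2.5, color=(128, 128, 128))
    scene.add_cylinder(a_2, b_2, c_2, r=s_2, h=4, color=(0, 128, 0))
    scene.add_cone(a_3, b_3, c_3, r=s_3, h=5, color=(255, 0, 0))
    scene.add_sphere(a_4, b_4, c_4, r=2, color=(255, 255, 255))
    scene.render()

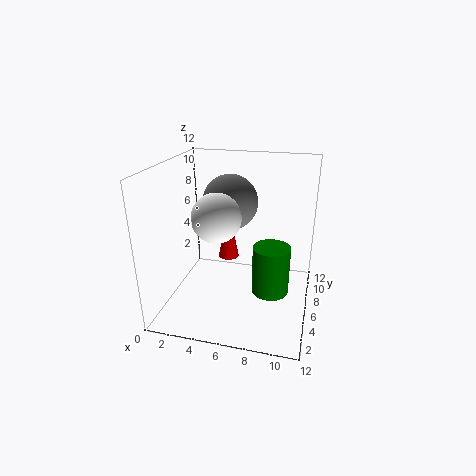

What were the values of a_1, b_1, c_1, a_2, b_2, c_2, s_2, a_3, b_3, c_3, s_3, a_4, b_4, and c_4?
a_1 = 4.5; b_1 = 9; c_1 = 8; a_2 = 9; b_2 = 5; c_2 = 2; s_2 = 1.5; a_3 = 4; b_3 = 10; c_3 = 2; s_3 = 1; a_4 = 4.5; b_4 = 5; c_4 = 8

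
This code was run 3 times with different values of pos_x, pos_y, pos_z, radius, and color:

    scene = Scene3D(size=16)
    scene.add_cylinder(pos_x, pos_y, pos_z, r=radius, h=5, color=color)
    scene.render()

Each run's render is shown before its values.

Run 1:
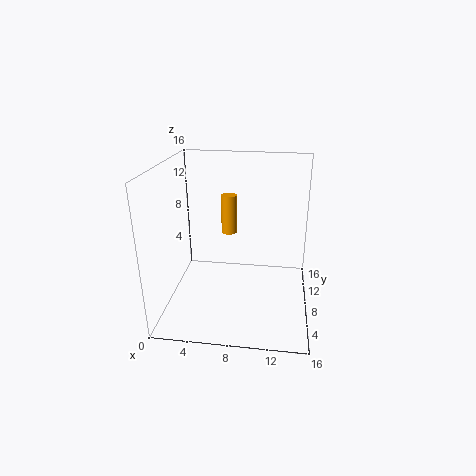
pos_x = 6; pos_y = 14; pos_z = 6; radius = 1; color = 'orange'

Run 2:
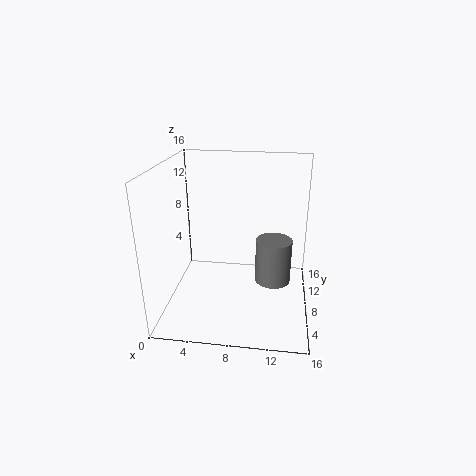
pos_x = 12; pos_y = 8; pos_z = 3; radius = 2; color = 'gray'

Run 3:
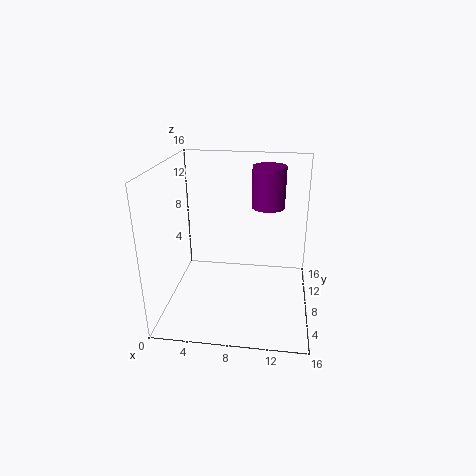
pos_x = 11; pos_y = 13; pos_z = 10; radius = 2; color = 'purple'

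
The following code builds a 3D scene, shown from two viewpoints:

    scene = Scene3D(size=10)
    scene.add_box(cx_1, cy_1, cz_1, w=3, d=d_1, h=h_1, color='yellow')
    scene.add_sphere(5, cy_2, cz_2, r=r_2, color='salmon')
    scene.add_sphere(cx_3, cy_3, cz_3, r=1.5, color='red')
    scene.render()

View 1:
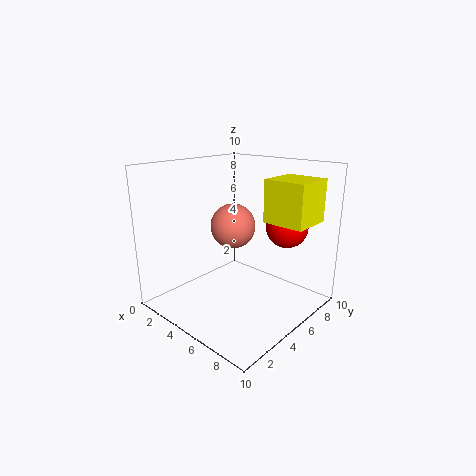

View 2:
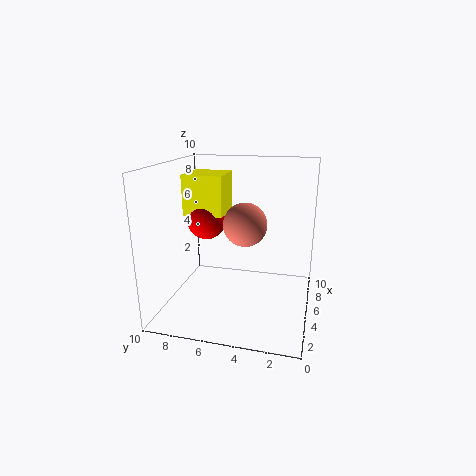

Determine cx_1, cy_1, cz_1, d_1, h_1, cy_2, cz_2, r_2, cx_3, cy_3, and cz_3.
cx_1 = 6
cy_1 = 6.5
cz_1 = 6
d_1 = 3
h_1 = 3
cy_2 = 4.5
cz_2 = 6
r_2 = 1.5
cx_3 = 7
cy_3 = 8
cz_3 = 5.5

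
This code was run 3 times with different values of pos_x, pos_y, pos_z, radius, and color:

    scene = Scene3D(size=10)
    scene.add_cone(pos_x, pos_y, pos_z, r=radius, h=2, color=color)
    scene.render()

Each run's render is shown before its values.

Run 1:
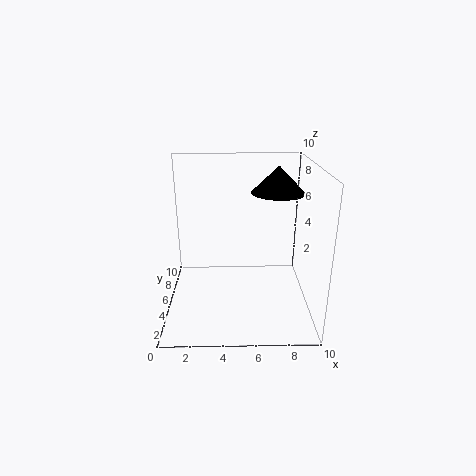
pos_x = 8; pos_y = 7.5; pos_z = 7.5; radius = 2; color = 'black'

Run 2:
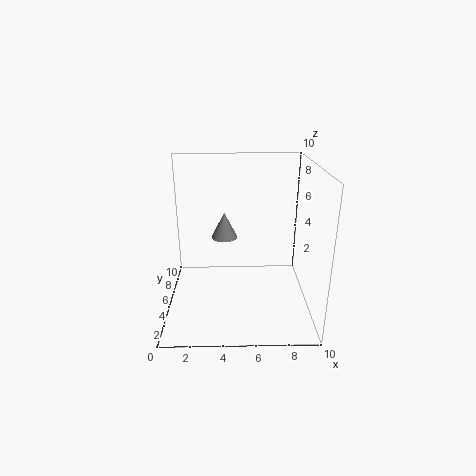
pos_x = 4; pos_y = 7.5; pos_z = 4; radius = 1; color = 'gray'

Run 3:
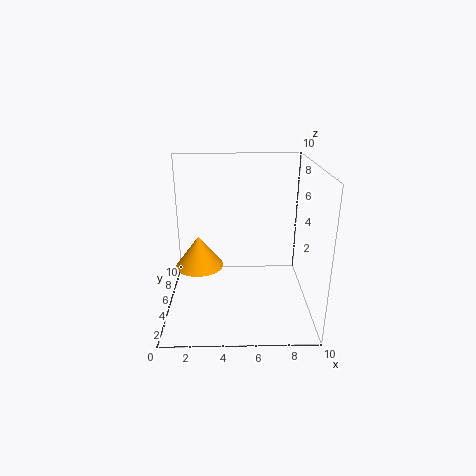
pos_x = 2.5; pos_y = 3; pos_z = 4; radius = 1.5; color = 'orange'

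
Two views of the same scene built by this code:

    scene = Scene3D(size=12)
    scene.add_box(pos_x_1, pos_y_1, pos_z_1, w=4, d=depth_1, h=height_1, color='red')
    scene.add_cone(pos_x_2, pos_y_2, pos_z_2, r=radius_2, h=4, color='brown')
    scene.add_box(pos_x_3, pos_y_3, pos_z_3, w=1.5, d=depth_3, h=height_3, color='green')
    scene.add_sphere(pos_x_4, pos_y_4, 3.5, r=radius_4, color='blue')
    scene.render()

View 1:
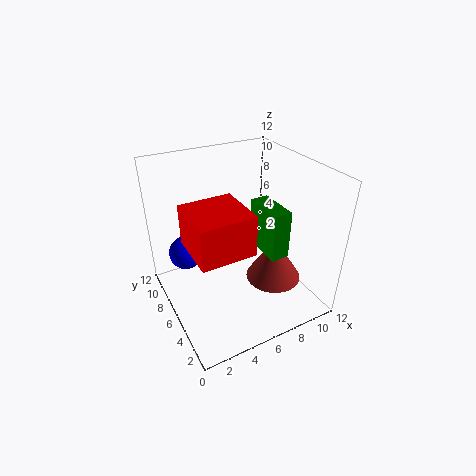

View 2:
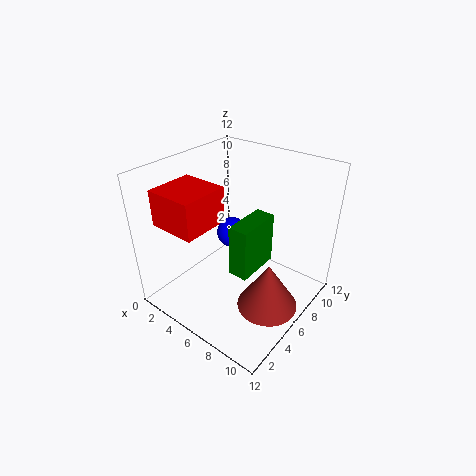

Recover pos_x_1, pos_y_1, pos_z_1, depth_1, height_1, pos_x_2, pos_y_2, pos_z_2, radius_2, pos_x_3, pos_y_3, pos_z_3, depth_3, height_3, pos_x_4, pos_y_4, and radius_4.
pos_x_1 = 1; pos_y_1 = 1.5; pos_z_1 = 7.5; depth_1 = 4; height_1 = 3; pos_x_2 = 9.5; pos_y_2 = 5.5; pos_z_2 = 1; radius_2 = 2.5; pos_x_3 = 7.5; pos_y_3 = 3; pos_z_3 = 5; depth_3 = 3.5; height_3 = 4; pos_x_4 = 2.5; pos_y_4 = 9.5; radius_4 = 1.5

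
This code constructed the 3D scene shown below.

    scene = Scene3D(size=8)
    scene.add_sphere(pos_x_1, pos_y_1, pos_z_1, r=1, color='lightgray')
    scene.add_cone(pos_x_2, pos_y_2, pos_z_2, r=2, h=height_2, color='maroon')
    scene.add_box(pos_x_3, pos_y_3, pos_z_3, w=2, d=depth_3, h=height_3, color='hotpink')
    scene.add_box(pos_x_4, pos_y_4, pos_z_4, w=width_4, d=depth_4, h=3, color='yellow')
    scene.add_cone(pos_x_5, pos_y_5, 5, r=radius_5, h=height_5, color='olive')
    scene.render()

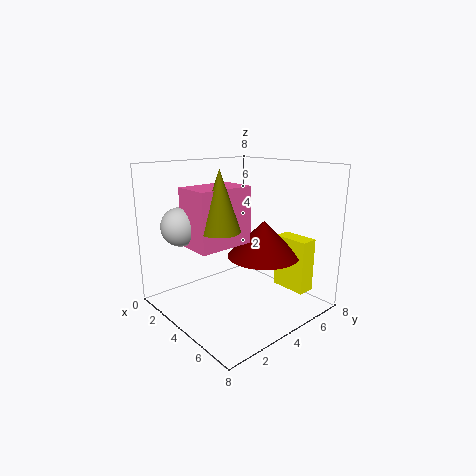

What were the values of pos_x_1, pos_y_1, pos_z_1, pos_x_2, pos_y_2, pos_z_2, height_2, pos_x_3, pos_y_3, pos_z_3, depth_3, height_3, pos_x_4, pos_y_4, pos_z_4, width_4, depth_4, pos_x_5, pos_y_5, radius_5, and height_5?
pos_x_1 = 3, pos_y_1 = 1, pos_z_1 = 5, pos_x_2 = 5, pos_y_2 = 5, pos_z_2 = 3, height_2 = 2, pos_x_3 = 3, pos_y_3 = 1, pos_z_3 = 4, depth_3 = 3, height_3 = 3, pos_x_4 = 5, pos_y_4 = 6, pos_z_4 = 1, width_4 = 2, depth_4 = 1, pos_x_5 = 5, pos_y_5 = 2, radius_5 = 1, height_5 = 3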